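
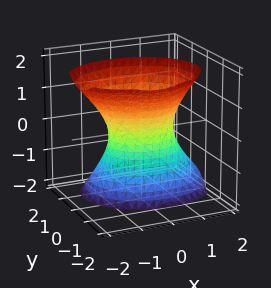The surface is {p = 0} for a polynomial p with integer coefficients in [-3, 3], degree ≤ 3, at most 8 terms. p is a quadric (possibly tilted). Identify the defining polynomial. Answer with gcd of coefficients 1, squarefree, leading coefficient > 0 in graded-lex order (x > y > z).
2*x^2 + x*z + 3*y^2 + 2*y*z - z^2 - 2

1. Degree: no degree-1 surface has this shape, so deg p = 2.
2. Against the integer gridlines: it misses every integer gridline on the z-axis; among the integer gridlines, it crosses the x-axis at x ∈ {-1, 1}.
3. Fitting integer coefficients to these (and the overall shape) gives p.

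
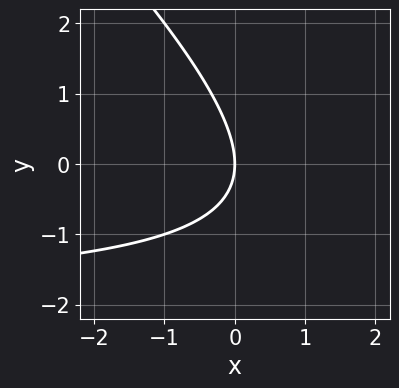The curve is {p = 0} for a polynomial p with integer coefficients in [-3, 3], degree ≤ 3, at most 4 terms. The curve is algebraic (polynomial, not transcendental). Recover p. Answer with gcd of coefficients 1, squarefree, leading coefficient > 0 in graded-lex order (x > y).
x*y + y^2 + 2*x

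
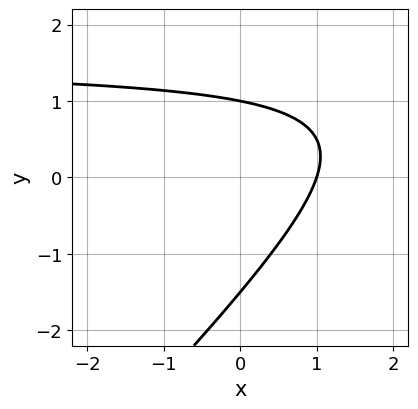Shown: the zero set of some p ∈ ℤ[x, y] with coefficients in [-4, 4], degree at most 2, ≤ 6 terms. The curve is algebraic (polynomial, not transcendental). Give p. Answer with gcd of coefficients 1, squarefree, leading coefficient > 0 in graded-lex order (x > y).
2*x*y - 2*y^2 - 3*x - y + 3

deg p = 2. No degree-1 curve has this shape.
From the visible intercepts: one x-axis crossing is at x = 1; it meets the y-axis at y = 1 (among the integer gridlines).
Putting this together gives p.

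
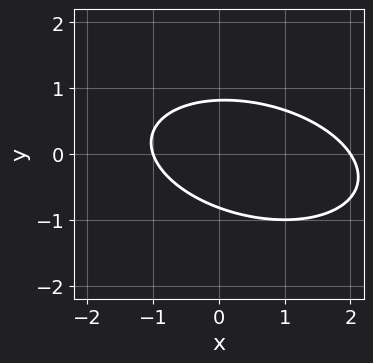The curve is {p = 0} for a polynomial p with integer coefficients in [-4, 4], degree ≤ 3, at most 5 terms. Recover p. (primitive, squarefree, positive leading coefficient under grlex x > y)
deg p = 2.
From the axis intercepts and sections: the x-axis gridline crossings are at x ∈ {-1, 2}.
These observations pin down the coefficients.

x^2 + x*y + 3*y^2 - x - 2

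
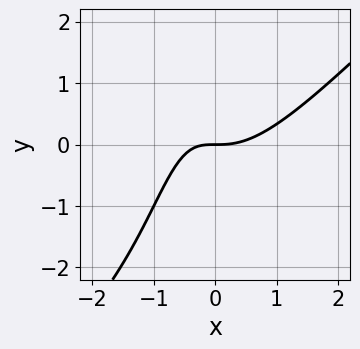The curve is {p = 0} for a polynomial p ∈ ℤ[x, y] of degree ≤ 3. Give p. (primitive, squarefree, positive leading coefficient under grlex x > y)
The degree is 3 — no degree-2 curve has this shape.
Observable constraints: it crosses the x-axis at the gridline x = 0; one y-axis crossing is at y = 0.
Matching integer coefficients to the picture gives p.

x^3 - x^2*y - x*y - y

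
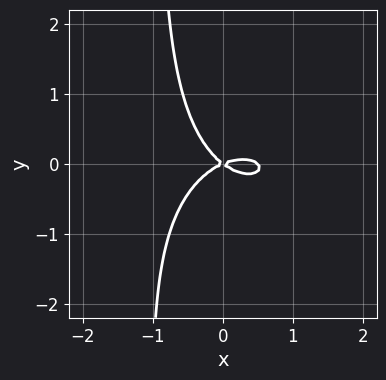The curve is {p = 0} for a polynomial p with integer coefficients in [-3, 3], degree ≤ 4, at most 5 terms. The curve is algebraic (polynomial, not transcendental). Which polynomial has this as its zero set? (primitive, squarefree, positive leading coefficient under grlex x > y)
2*x^3 + 3*x*y^2 - x^2 + x*y + 3*y^2

(a) The degree is 3 — a generic line meets the curve in up to 3 points.
(b) Observable constraints: it crosses the y-axis at the gridline y = 0; it crosses the x-axis at the gridline x = 0.
(c) Assembling these constraints gives the stated polynomial.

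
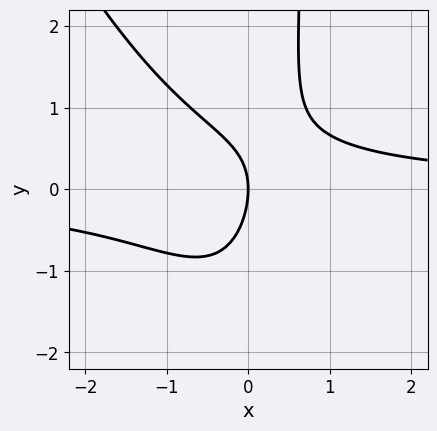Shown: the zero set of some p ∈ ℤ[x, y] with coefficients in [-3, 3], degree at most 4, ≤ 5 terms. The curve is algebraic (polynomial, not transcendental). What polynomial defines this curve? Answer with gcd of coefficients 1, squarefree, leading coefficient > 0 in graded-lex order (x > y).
Degree: a generic line meets the curve in up to 3 points, so deg p = 3.
From the visible intercepts: it crosses the x-axis at the gridline x = 0; it crosses the y-axis at the gridline y = 0.
Assembling these constraints gives the stated polynomial.

2*x^2*y + x*y^2 + x*y - y^2 - 2*x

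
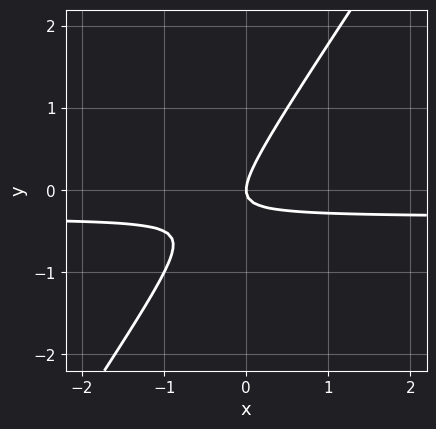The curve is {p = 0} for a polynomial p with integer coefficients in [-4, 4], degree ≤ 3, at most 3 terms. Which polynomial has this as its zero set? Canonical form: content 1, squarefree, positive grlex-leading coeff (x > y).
1. The degree is 2 — a generic line meets the curve in up to 2 points.
2. From the axis intercepts and sections: it meets the x-axis at x = 0 (among the integer gridlines); it meets the y-axis at y = 0 (among the integer gridlines).
3. The integer polynomial consistent with all of this is the stated p.

3*x*y - 2*y^2 + x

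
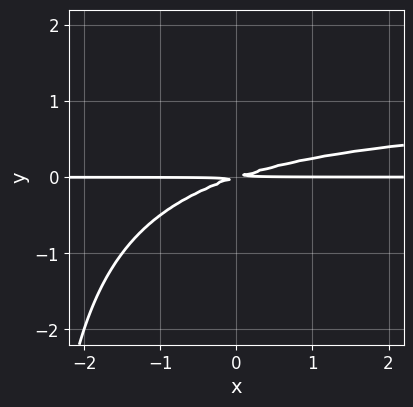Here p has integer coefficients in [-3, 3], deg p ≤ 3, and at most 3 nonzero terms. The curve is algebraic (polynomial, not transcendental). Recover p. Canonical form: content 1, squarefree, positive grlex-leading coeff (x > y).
x*y^2 - x*y + 3*y^2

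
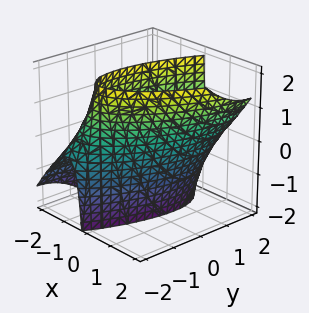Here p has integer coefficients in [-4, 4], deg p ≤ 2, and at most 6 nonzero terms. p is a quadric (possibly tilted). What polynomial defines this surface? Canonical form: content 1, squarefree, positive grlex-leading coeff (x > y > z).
deg p = 2.
From the axis intercepts and sections: among the integer gridlines, it crosses the x-axis at x ∈ {-1, 1}; it misses every integer gridline on the z-axis.
The integer polynomial consistent with all of this is the stated p.

3*x^2 - 2*x*y - 2*x*z + y^2 - 3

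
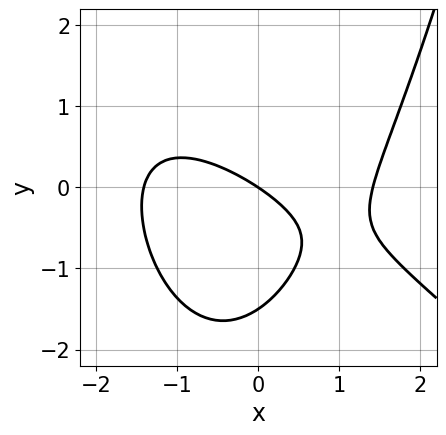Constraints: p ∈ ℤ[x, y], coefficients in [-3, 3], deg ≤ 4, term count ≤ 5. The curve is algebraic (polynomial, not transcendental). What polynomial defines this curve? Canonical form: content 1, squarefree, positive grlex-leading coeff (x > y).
First, the degree is 3 — no degree-2 curve has this shape.
Next, against the integer gridlines: one x-axis crossing is at x = 0; it meets the y-axis at y = 0 (among the integer gridlines).
Finally, together with the visible shape, these determine p as stated.

x^3 + x^2*y - 2*y^2 - 2*x - 3*y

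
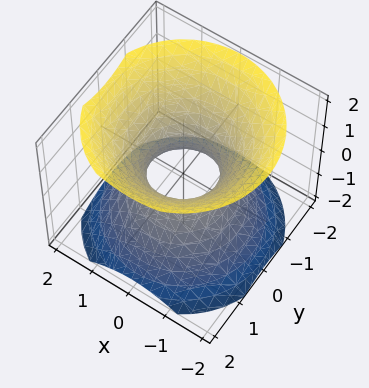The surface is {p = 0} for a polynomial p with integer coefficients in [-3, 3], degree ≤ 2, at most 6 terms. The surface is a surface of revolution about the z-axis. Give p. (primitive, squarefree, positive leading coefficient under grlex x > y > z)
First, degree: no degree-1 surface has this shape, so deg p = 2.
Then, symmetries: every cross-section ⟂ z is a circle, so x, y appear only via x² + y².
Next, checking where it meets the axes: a circular section at z = 0 has radius between 0 and 1; no z-intercept at any integer in the box.
Finally, putting this together gives p.

3*x^2 + 3*y^2 - 3*z^2 - 2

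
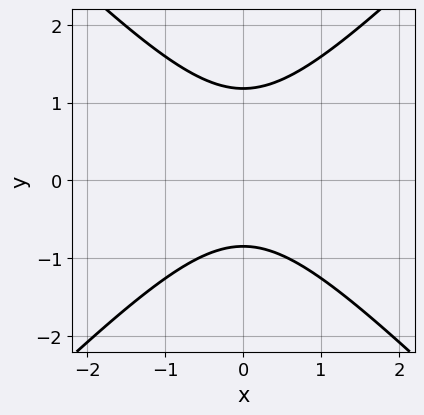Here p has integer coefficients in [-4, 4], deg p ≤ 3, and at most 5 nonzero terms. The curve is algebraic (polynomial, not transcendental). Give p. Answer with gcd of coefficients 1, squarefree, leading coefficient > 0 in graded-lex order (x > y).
1. The degree is 2 — a generic line meets the curve in up to 2 points.
2. Symmetries: the x ↦ −x reflection is a symmetry, so x appears only in even powers.
3. Observable constraints: it misses every integer gridline on the x-axis.
4. The integer polynomial consistent with all of this is the stated p.

3*x^2 - 3*y^2 + y + 3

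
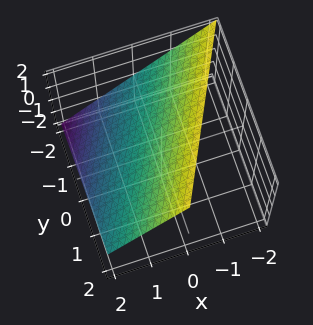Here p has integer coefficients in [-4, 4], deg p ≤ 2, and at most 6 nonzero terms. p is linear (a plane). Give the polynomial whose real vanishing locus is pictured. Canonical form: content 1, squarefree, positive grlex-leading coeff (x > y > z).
2*x - y + 2*z - 2

First, deg p = 1. Every cross-section is a straight line — this is a plane.
Then, against the integer gridlines: it meets the y-axis at y = -2 (among the integer gridlines); it meets the z-axis at z = 1 (among the integer gridlines).
Finally, together with the visible shape, these determine p as stated. Check: (1, 0, 0) on the x-axis lies on the surface, and p(1, 0, 0) = 0. ✓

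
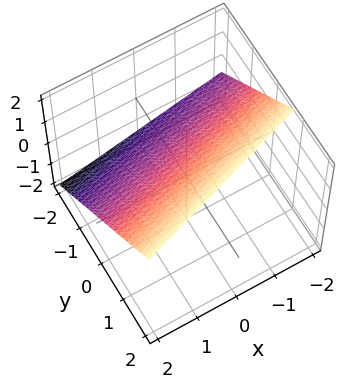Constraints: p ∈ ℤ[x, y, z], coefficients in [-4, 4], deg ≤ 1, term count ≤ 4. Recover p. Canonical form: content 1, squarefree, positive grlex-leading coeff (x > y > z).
1. deg p = 1. Every cross-section is a straight line — this is a plane.
2. From the axis intercepts and sections: it crosses the x-axis at the gridline x = 2.
3. The integer polynomial consistent with all of this is the stated p.

x - 3*y + 3*z - 2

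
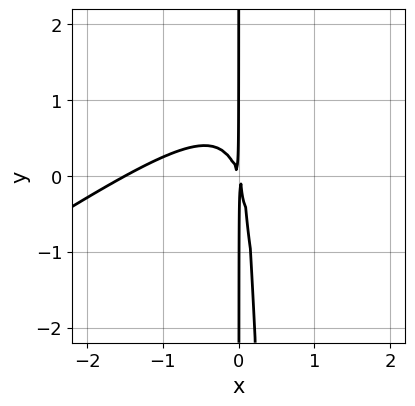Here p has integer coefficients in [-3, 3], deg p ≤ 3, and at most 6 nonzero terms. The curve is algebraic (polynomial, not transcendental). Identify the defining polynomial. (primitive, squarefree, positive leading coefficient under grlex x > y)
(a) The degree is 3 — the shape is more complex than any degree-2 curve.
(b) From the visible intercepts: the visible y-axis segment lies entirely on the curve.
(c) Fitting integer coefficients to these (and the overall shape) gives p.

2*x^3 - 3*x^2*y + 3*x^2 + x*y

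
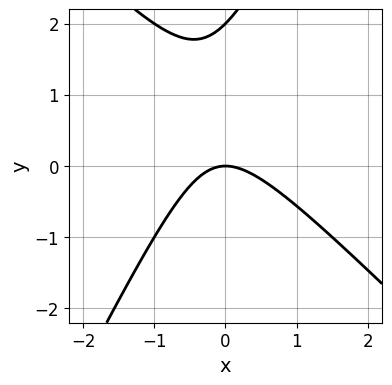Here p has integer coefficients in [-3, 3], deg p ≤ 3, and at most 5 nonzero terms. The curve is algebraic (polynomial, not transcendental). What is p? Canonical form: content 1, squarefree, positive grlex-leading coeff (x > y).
(a) deg p = 2. No degree-1 curve has this shape.
(b) From the visible intercepts: among the integer gridlines, it crosses the y-axis at y ∈ {0, 2}; one x-axis crossing is at x = 0.
(c) Together with the visible shape, these determine p as stated.

2*x^2 + x*y - y^2 + 2*y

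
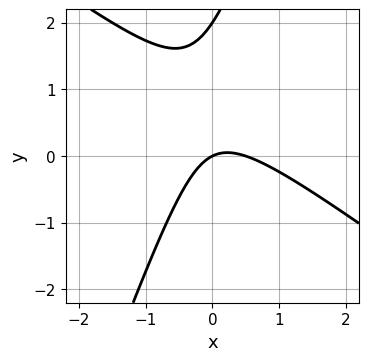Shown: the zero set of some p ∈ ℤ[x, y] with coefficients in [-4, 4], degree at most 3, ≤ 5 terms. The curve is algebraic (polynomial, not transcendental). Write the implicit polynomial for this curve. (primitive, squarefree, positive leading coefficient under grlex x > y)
First, the degree is 2 — a generic line meets the curve in up to 2 points.
Next, from the visible intercepts: one x-axis crossing is at x = 0; among the integer gridlines, it crosses the y-axis at y ∈ {0, 2}.
Finally, assembling these constraints gives the stated polynomial.

2*x^2 + 2*x*y - y^2 - x + 2*y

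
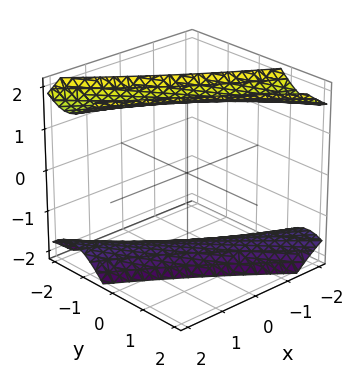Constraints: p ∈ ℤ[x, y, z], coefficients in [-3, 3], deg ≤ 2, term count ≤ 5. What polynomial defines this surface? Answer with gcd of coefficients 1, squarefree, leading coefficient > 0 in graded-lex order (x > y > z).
x^2 + 3*x*y + 2*y^2 - z^2 + 3

1. I count 2 distinct pieces.
2. The degree is 2 — a generic line meets the surface in up to 2 points.
3. Checking where it meets the axes: the surface avoids every integer x-axis point in the box; it misses every integer gridline on the y-axis.
4. Putting this together gives p.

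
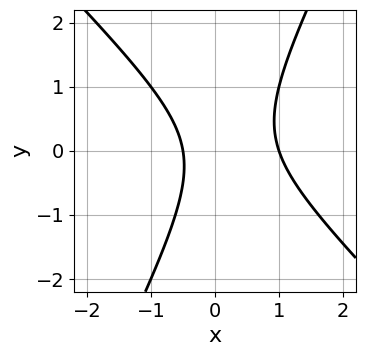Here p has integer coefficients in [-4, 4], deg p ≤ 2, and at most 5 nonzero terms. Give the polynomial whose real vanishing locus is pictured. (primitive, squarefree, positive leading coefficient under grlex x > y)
First, degree: no degree-1 curve has this shape, so deg p = 2.
Then, from the visible intercepts: it misses every integer gridline on the y-axis; one x-axis crossing is at x = 1.
Finally, putting this together gives p.

2*x^2 + x*y - y^2 - x - 1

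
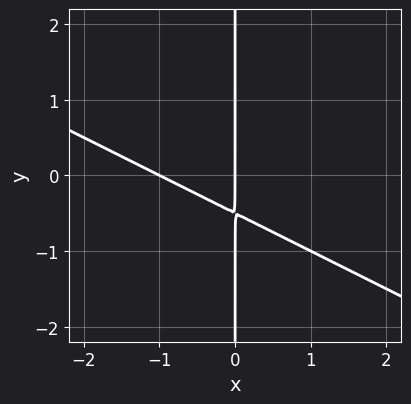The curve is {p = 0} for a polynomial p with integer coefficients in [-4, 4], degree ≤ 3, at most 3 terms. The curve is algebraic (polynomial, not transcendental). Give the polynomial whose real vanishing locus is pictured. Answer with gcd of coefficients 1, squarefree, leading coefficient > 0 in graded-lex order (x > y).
x^2 + 2*x*y + x

First, deg p = 2. No degree-1 curve has this shape.
Then, from the axis intercepts and sections: every point of the y-axis in the box is on the curve; among the integer gridlines, it crosses the x-axis at x ∈ {-1, 0}.
Finally, solving for integer coefficients yields p as stated.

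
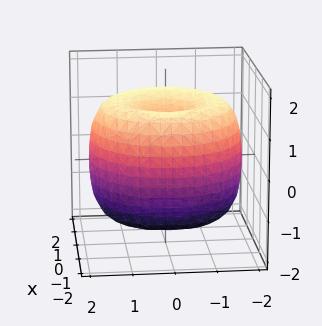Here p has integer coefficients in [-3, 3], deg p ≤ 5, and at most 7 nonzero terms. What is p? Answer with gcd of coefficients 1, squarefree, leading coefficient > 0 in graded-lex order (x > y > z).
x^4 + 2*x^2*y^2 + y^4 - 3*x^2 - 3*y^2 + 2*z^2 - 2

deg p = 4. The shape is more complex than any degree-3 surface.
Symmetry: every cross-section ⟂ z is a circle, so x, y appear only via x² + y².
Checking where it meets the axes: a circular section at z = 1 has radius between 1 and 2; the z-axis gridline crossings are at z ∈ {-1, 1}.
Fitting integer coefficients to these (and the overall shape) gives p.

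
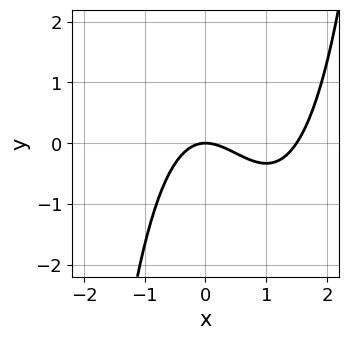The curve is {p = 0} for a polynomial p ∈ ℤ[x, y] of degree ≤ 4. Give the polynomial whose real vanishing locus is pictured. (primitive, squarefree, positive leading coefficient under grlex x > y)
2*x^3 - 3*x^2 - 3*y

(a) The degree is 3 — the shape is more complex than any degree-2 curve.
(b) From the axis intercepts and sections: it crosses the y-axis at the gridline y = 0; one x-axis crossing is at x = 0.
(c) Assembling these constraints gives the stated polynomial.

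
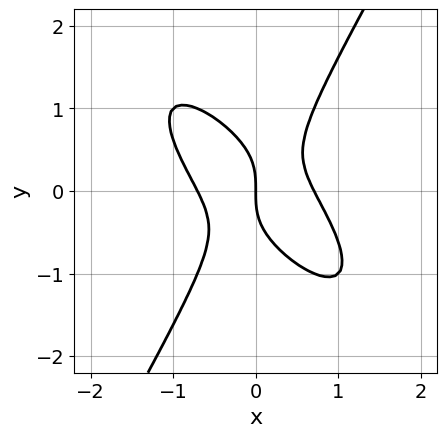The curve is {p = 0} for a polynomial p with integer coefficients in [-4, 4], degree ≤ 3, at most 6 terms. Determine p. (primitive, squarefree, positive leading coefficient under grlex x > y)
First, deg p = 3.
Next, against the integer gridlines: it crosses the y-axis at the gridline y = 0; one x-axis crossing is at x = 0.
Finally, these observations pin down the coefficients.

2*x^3 + 2*x^2*y - y^3 - x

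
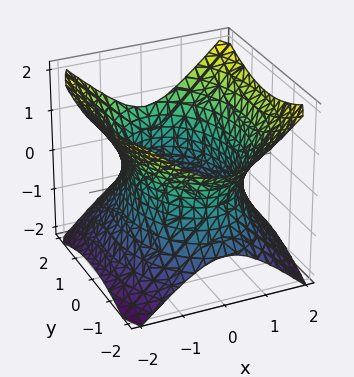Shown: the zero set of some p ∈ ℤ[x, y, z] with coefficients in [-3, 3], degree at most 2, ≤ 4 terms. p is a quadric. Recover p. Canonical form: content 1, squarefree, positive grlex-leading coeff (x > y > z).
First, degree: an hourglass — one-sheet hyperboloid; a quadric, so deg p = 2.
Then, symmetries: it's symmetric under x → −x, forcing even powers of x; the z ↦ −z reflection is a symmetry, so z appears only in even powers; mirror symmetry y ↦ −y ⇒ only even powers of y.
Then, observable constraints: it misses every integer gridline on the z-axis.
Finally, fitting integer coefficients to these (and the overall shape) gives p.

2*x^2 + y^2 - 2*z^2 - 3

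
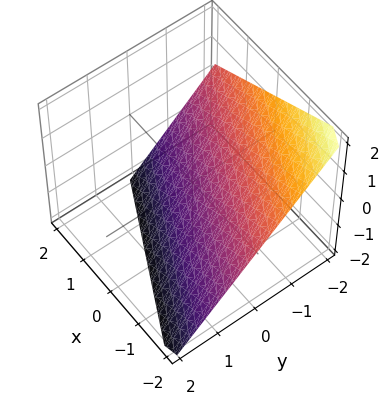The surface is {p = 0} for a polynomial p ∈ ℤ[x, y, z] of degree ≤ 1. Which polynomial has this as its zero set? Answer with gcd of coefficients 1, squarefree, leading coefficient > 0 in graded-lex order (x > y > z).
First, degree: the surface is flat (a plane), so deg p = 1.
Then, from the axis intercepts and sections: it crosses the x-axis at the gridline x = -2; it crosses the y-axis at the gridline y = -1; it crosses the z-axis at the gridline z = -1.
Finally, assembling these constraints gives the stated polynomial.

x + 2*y + 2*z + 2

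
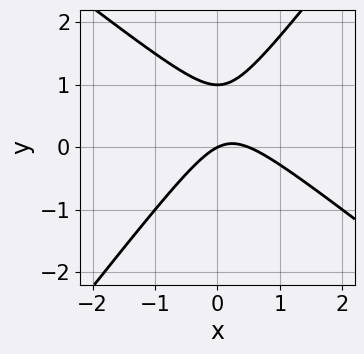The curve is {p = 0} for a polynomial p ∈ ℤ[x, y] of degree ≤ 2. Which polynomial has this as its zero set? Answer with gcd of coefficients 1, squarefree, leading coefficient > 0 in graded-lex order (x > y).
2*x^2 + x*y - 2*y^2 - x + 2*y

The degree is 2 — a generic line meets the curve in up to 2 points.
Reading off the gridlines: it meets the x-axis at x = 0 (among the integer gridlines); among the integer gridlines, it crosses the y-axis at y ∈ {0, 1}.
Fitting integer coefficients to these (and the overall shape) gives p.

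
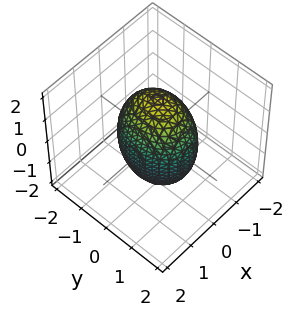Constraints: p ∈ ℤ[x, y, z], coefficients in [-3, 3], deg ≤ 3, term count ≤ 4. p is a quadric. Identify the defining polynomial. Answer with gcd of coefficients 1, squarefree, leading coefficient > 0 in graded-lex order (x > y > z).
deg p = 2.
Symmetries: mirror symmetry x ↦ −x ⇒ only even powers of x; mirror symmetry y ↦ −y ⇒ only even powers of y; it's symmetric under z → −z, forcing even powers of z.
From the axis intercepts and sections: the x-axis gridline crossings are at x ∈ {-1, 1}.
Matching integer coefficients to the picture gives p.

3*x^2 + 2*y^2 + z^2 - 3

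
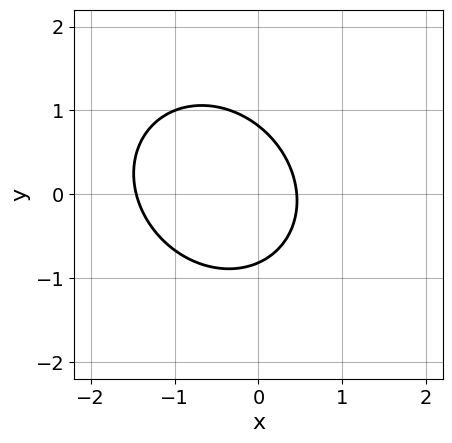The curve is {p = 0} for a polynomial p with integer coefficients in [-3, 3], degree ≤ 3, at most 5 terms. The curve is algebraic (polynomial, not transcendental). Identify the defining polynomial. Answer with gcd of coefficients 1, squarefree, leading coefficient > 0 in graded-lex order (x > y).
3*x^2 + x*y + 3*y^2 + 3*x - 2

1. Degree: the shape is more complex than any degree-1 curve, so deg p = 2.
2. The integer polynomial consistent with all of this is the stated p.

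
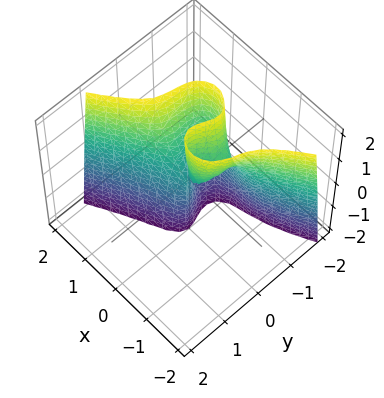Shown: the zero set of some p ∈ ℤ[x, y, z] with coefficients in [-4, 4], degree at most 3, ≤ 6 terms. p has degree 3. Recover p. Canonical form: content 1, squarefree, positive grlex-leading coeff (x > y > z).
2*x^3 - 2*x^2*y - 3*y^3 - x*z - 3*y^2

deg p = 3.
From the visible intercepts: it crosses the x-axis at the gridline x = 0; every point of the z-axis in the box is on the surface; among the integer gridlines, it crosses the y-axis at y ∈ {-1, 0}.
Matching integer coefficients to the picture gives p.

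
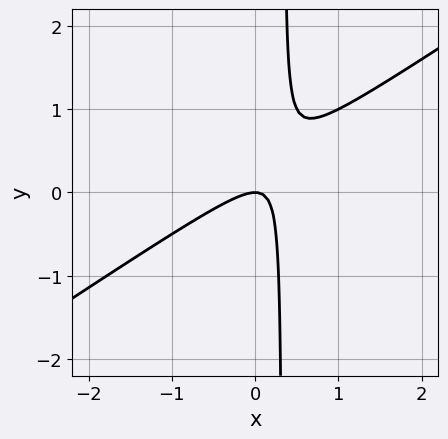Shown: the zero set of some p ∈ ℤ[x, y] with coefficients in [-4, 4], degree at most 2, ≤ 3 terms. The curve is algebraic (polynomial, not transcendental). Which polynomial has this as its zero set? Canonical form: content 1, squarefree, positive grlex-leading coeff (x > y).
2*x^2 - 3*x*y + y

First, the degree is 2 — the shape is more complex than any degree-1 curve.
Next, from the axis intercepts and sections: it meets the x-axis at x = 0 (among the integer gridlines); it crosses the y-axis at the gridline y = 0.
Finally, assembling these constraints gives the stated polynomial.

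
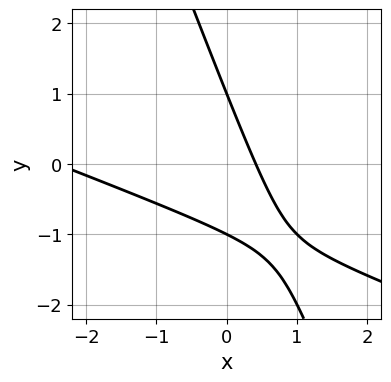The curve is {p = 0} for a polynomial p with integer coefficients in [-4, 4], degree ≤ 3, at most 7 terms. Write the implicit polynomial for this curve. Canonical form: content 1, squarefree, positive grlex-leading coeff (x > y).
x^2 + 3*x*y + y^2 + 2*x - 1

The degree is 2 — the shape is more complex than any degree-1 curve.
Against the integer gridlines: the y-axis gridline crossings are at y ∈ {-1, 1}.
Putting this together gives p.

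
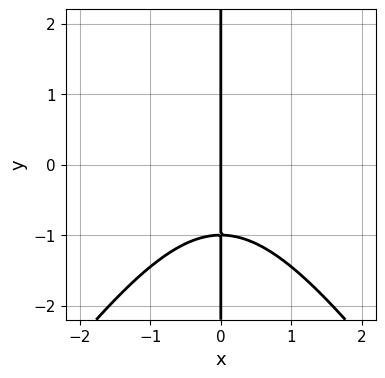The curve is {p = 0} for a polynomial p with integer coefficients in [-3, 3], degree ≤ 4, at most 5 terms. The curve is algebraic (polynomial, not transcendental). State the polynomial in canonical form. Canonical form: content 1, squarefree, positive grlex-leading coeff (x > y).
2*x^3 - x*y^2 + 2*x*y + 3*x

deg p = 3.
Reading off the gridlines: every point of the y-axis in the box is on the curve; it crosses the x-axis at the gridline x = 0.
Assembling these constraints gives the stated polynomial.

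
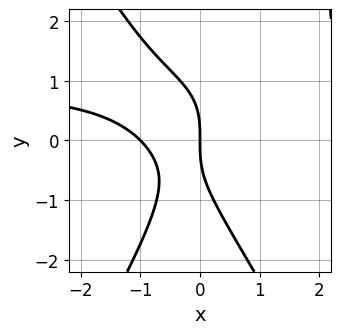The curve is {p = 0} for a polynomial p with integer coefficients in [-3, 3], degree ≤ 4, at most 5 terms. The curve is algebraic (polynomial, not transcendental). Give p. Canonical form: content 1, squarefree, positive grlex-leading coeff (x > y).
3*x^2*y - y^3 - 3*x^2 - 3*x

First, degree: the shape is more complex than any degree-2 curve, so deg p = 3.
Then, observable constraints: one y-axis crossing is at y = 0; among the integer gridlines, it crosses the x-axis at x ∈ {-1, 0}.
Finally, these observations pin down the coefficients.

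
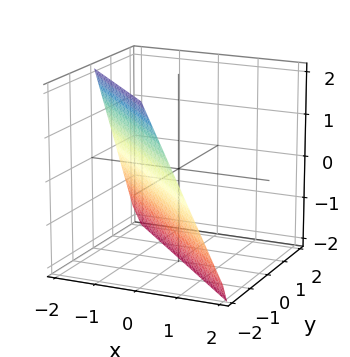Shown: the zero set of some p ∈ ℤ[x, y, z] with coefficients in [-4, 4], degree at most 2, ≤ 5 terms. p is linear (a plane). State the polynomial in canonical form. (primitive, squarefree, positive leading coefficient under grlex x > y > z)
2*x + 2*y + z + 2

(a) The degree is 1 — every cross-section is a straight line — this is a plane.
(b) From the axis intercepts and sections: one x-axis crossing is at x = -1; it crosses the z-axis at the gridline z = -2.
(c) Solving for integer coefficients yields p as stated. Check: (0, -1, 0) on the y-axis lies on the surface, and p(0, -1, 0) = 0. ✓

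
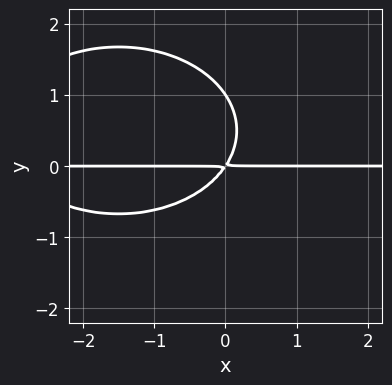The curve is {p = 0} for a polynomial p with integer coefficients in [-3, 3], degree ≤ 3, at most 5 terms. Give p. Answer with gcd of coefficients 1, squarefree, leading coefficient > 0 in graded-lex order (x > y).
1. The degree is 3 — a generic line meets the curve in up to 3 points.
2. Checking where it meets the axes: it crosses the y-axis at the gridline y = 1; every point of the x-axis in the box is on the curve.
3. Assembling these constraints gives the stated polynomial.

x^2*y + 2*y^3 + 3*x*y - 2*y^2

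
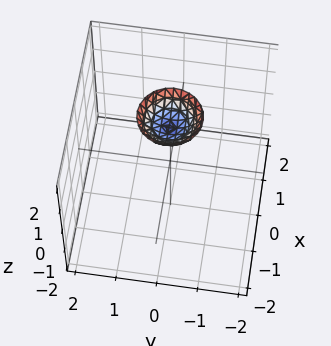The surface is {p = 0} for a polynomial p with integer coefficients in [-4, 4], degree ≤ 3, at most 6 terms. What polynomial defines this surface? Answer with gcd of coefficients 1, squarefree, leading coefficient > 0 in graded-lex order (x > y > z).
First, the degree is 2 — the shape is more complex than any degree-1 surface.
Next, symmetries: rotational symmetry about the z-axis ⇒ p depends on x, y only through x² + y².
Next, checking where it meets the axes: it misses every integer gridline on the y-axis; it misses every integer gridline on the x-axis.
Finally, fitting integer coefficients to these (and the overall shape) gives p.

2*x^2 + 2*y^2 - 2*z + 3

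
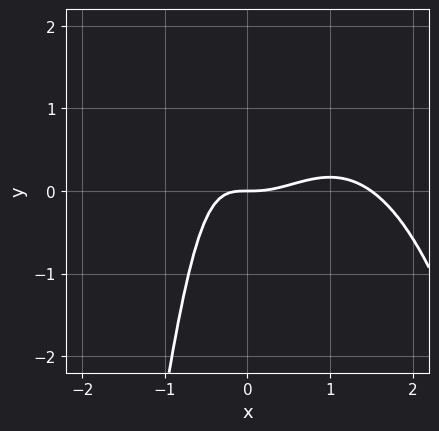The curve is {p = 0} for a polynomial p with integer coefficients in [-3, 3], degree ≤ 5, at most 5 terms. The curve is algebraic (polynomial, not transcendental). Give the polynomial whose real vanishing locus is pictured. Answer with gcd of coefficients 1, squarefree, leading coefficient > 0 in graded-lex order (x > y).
First, deg p = 4. A generic line meets the curve in up to 4 points.
Then, from the axis intercepts and sections: one y-axis crossing is at y = 0; one x-axis crossing is at x = 0.
Finally, putting this together gives p.

2*x^4 - 3*x^3 + 2*x^2*y + 2*x*y + 2*y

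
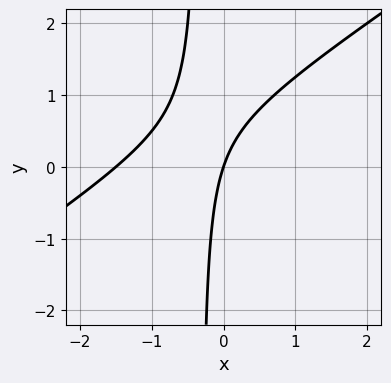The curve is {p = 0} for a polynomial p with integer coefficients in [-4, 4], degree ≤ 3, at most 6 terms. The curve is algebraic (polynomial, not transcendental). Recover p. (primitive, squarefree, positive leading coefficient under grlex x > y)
2*x^2 - 3*x*y + 3*x - y

First, degree: no degree-1 curve has this shape, so deg p = 2.
Next, reading off the gridlines: one x-axis crossing is at x = 0; it crosses the y-axis at the gridline y = 0.
Finally, the integer polynomial consistent with all of this is the stated p.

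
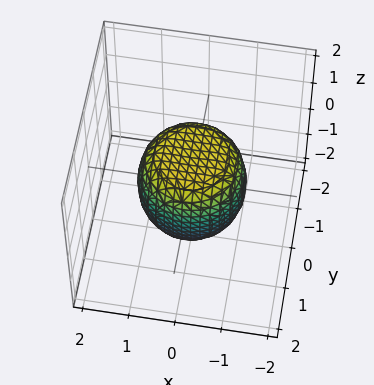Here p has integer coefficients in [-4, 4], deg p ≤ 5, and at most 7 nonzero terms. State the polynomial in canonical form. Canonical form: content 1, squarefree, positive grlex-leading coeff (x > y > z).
First, deg p = 4. A generic line meets the surface in up to 4 points.
Next, symmetry: the surface is invariant under rotation about z: p = q(x² + y², z).
Then, checking where it meets the axes: the z-axis gridline crossings are at z ∈ {-1, 1}; a circular section at z = -1 has radius between 0 and 1.
Finally, assembling these constraints gives the stated polynomial.

2*x^4 + 4*x^2*y^2 + 2*y^4 - x^2 - y^2 + 2*z^2 - 2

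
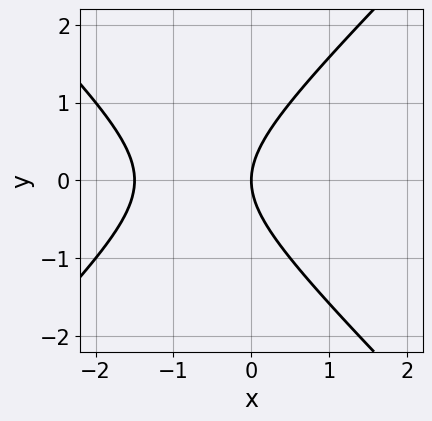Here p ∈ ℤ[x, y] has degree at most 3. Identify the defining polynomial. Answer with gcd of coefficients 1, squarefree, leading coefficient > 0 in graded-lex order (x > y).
2*x^2 - 2*y^2 + 3*x

deg p = 2. The shape is more complex than any degree-1 curve.
Symmetries: the y ↦ −y reflection is a symmetry, so y appears only in even powers.
From the visible intercepts: it crosses the y-axis at the gridline y = 0; it meets the x-axis at x = 0 (among the integer gridlines).
The integer polynomial consistent with all of this is the stated p.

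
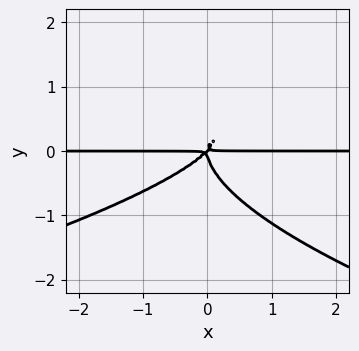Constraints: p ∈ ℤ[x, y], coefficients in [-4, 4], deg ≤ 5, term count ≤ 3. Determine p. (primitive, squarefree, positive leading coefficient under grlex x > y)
The degree is 4 — the shape is more complex than any degree-3 curve.
Observable constraints: every point of the x-axis in the box is on the curve.
Solving for integer coefficients yields p as stated.

3*y^4 + 2*x^2*y - 2*x*y^2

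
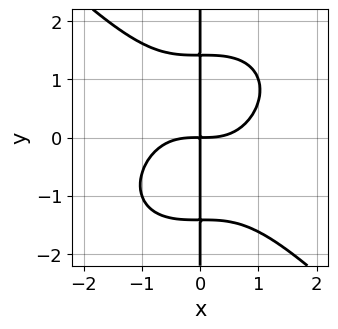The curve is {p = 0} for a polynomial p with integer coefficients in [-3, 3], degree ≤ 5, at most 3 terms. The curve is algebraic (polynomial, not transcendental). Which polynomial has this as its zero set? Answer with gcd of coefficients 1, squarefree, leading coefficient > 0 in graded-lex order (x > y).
1. The degree is 4 — the shape is more complex than any degree-3 curve.
2. Against the integer gridlines: every point of the y-axis in the box is on the curve.
3. The integer polynomial consistent with all of this is the stated p.

x^4 + x*y^3 - 2*x*y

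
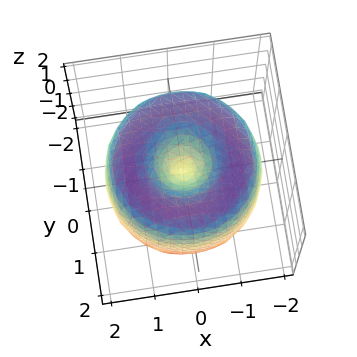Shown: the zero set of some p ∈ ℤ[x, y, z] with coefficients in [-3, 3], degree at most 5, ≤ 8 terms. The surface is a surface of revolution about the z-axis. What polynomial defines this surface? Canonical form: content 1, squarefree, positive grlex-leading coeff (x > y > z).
x^4 + 2*x^2*y^2 + y^4 - 3*x^2 - 3*y^2 + z^2

1. Degree: a generic line meets the surface in up to 4 points, so deg p = 4.
2. By symmetry, the surface is invariant under rotation about z: p = q(x² + y², z).
3. Checking where it meets the axes: it meets the y-axis at y = 0 (among the integer gridlines); it crosses the x-axis at the gridline x = 0.
4. Assembling these constraints gives the stated polynomial.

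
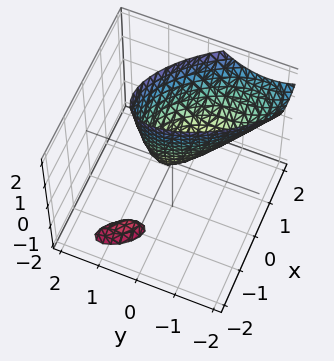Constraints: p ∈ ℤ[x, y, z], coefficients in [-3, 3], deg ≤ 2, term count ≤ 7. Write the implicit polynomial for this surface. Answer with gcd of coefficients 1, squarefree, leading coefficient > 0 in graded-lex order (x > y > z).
3*x^2 + 3*x*y - 2*x*z + 2*y^2 - z

There are 2 components. They look like related sheets of one shape, so recover p as a whole.
deg p = 2. No degree-1 surface has this shape.
Checking where it meets the axes: one y-axis crossing is at y = 0; one z-axis crossing is at z = 0.
Together with the visible shape, these determine p as stated.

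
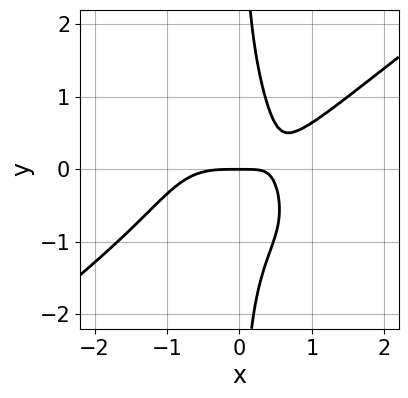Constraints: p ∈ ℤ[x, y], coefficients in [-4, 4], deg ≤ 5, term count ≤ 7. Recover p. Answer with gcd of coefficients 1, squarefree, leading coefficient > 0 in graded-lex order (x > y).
2*x^4 - 2*x^2*y^2 - 2*x*y^3 - 3*x*y + 2*y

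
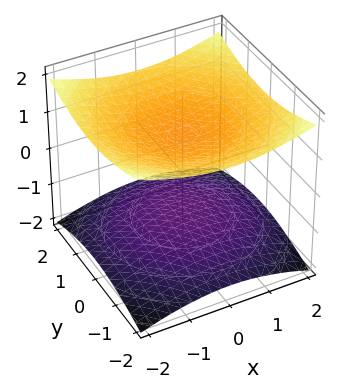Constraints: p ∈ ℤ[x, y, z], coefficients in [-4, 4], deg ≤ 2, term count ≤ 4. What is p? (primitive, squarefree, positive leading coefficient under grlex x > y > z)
First, I count 2 distinct pieces.
Then, the degree is 2 — two sheets facing apart; a quadric.
Then, symmetries: the z-axis is an axis of rotation, so x and y enter only as x² + y²; the z ↦ −z reflection is a symmetry, so z appears only in even powers.
Then, observable constraints: the z-axis gridline crossings are at z ∈ {-1, 1}; it misses every integer gridline on the x-axis.
Finally, putting this together gives p.

x^2 + y^2 - 3*z^2 + 3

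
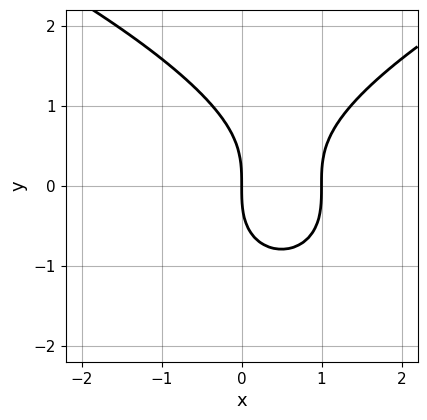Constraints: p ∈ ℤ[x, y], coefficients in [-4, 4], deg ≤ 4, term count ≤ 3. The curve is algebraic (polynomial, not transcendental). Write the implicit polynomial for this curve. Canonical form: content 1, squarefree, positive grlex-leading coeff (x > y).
First, the degree is 3 — no degree-2 curve has this shape.
Then, from the axis intercepts and sections: the x-axis gridline crossings are at x ∈ {0, 1}; one y-axis crossing is at y = 0.
Finally, assembling these constraints gives the stated polynomial.

y^3 - 2*x^2 + 2*x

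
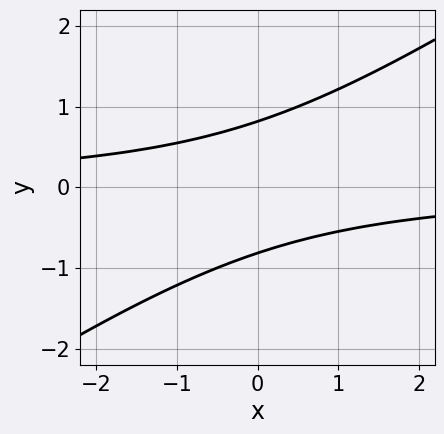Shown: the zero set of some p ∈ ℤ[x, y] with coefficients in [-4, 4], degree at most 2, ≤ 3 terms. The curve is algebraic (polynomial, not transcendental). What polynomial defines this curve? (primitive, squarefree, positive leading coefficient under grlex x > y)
2*x*y - 3*y^2 + 2

(a) Degree: the shape is more complex than any degree-1 curve, so deg p = 2.
(b) From the visible intercepts: it misses every integer gridline on the x-axis.
(c) Assembling these constraints gives the stated polynomial.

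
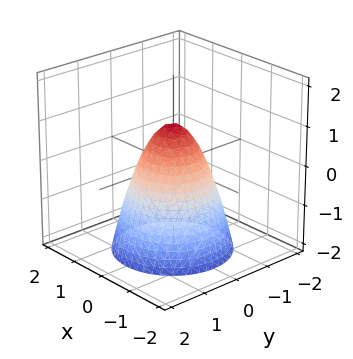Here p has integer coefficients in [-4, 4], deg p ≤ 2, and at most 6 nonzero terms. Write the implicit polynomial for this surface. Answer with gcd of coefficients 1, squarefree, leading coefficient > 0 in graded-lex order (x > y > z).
First, degree: no degree-1 surface has this shape, so deg p = 2.
Then, symmetry: the z-axis is an axis of rotation, so x and y enter only as x² + y².
Next, from the axis intercepts and sections: it crosses the z-axis at the gridline z = 1; a circular section at z = 0 has radius between 0 and 1.
Finally, fitting integer coefficients to these (and the overall shape) gives p.

3*x^2 + 3*y^2 + 2*z - 2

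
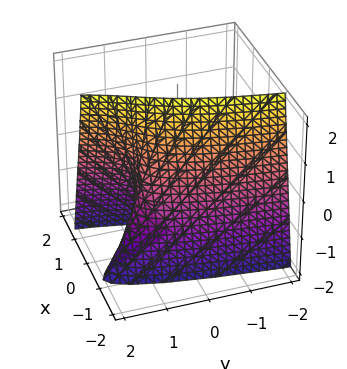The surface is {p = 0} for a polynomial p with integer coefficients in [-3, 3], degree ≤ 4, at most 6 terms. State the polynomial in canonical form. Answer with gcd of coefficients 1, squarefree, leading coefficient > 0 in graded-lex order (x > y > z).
3*x^3 + 2*x*z - 2*y + 2

First, deg p = 3.
Then, against the integer gridlines: no z-intercept at any integer in the box; it crosses the y-axis at the gridline y = 1.
Finally, matching integer coefficients to the picture gives p.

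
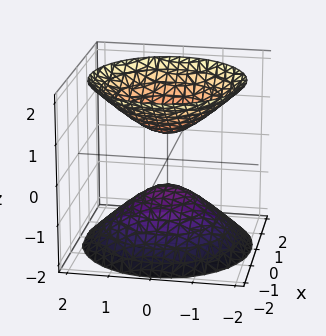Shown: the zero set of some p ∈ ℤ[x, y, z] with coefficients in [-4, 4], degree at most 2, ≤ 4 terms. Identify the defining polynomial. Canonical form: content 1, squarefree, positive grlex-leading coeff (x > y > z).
1. The picture has 2 separate pieces. They look like related sheets of one shape, so recover p as a whole.
2. Degree: the shape is more complex than any degree-1 surface, so deg p = 2.
3. Symmetries: rotational symmetry about the z-axis ⇒ p depends on x, y only through x² + y².
4. Checking where it meets the axes: the surface avoids every integer x-axis point in the box; no y-intercept at any integer in the box; a circular section at z = -2 has radius between 1 and 2.
5. Matching integer coefficients to the picture gives p.

2*x^2 + 2*y^2 - 2*z^2 + 1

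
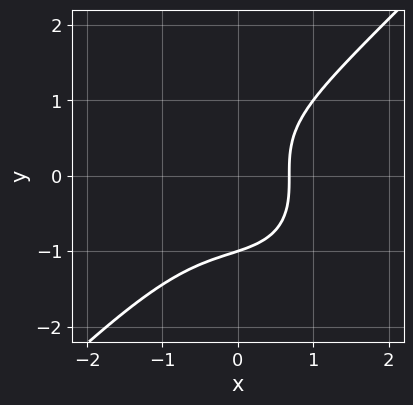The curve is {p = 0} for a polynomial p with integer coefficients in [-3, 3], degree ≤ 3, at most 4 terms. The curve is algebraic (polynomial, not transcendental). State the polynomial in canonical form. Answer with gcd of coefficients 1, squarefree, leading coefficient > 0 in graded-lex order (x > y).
x^3 - y^3 + x - 1

Degree: the shape is more complex than any degree-2 curve, so deg p = 3.
Checking where it meets the axes: it crosses the y-axis at the gridline y = -1.
Fitting integer coefficients to these (and the overall shape) gives p.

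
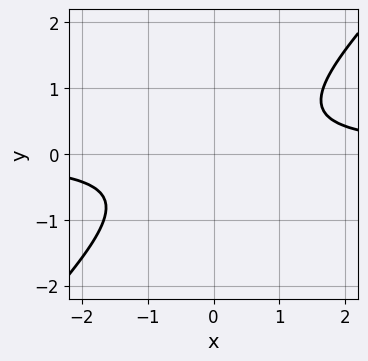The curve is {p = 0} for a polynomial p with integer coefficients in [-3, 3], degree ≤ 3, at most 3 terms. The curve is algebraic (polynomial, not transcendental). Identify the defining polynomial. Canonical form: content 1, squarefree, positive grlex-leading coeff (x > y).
3*x*y - 3*y^2 - 2

deg p = 2. No degree-1 curve has this shape.
Checking where it meets the axes: it misses every integer gridline on the x-axis; it misses every integer gridline on the y-axis.
These observations pin down the coefficients.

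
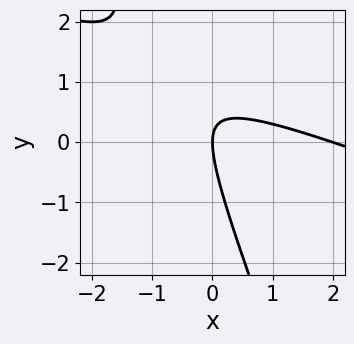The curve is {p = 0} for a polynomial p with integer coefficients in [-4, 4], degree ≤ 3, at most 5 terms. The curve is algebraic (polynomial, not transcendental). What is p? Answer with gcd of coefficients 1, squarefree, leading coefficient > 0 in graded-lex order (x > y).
x^2 + 3*x*y + y^2 - 2*x

(a) The degree is 2 — the shape is more complex than any degree-1 curve.
(b) Reading off the gridlines: among the integer gridlines, it crosses the x-axis at x ∈ {0, 2}; one y-axis crossing is at y = 0.
(c) Assembling these constraints gives the stated polynomial.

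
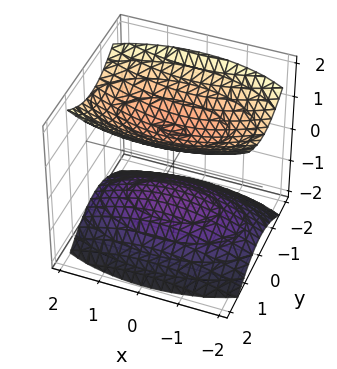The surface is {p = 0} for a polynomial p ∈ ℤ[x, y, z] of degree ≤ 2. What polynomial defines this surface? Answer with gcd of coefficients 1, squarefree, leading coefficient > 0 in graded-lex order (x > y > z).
The picture has 2 separate pieces. They look like related sheets of one shape, so recover p as a whole.
The degree is 2 — two sheets facing apart; a quadric.
Symmetries: it's symmetric under z → −z, forcing even powers of z; mirror symmetry x ↦ −x ⇒ only even powers of x; it's symmetric under y → −y, forcing even powers of y.
From the visible intercepts: no x-intercept at any integer in the box; it misses every integer gridline on the y-axis.
Assembling these constraints gives the stated polynomial. Check: (0, 0, -1) on the z-axis lies on the surface, and p(0, 0, -1) = 0. ✓

x^2 + 3*y^2 - 3*z^2 + 3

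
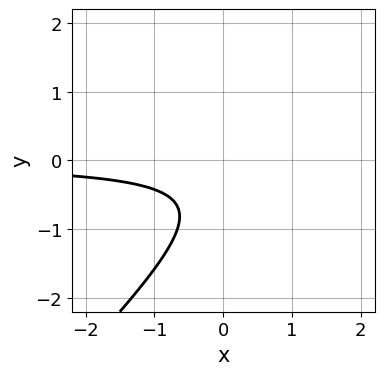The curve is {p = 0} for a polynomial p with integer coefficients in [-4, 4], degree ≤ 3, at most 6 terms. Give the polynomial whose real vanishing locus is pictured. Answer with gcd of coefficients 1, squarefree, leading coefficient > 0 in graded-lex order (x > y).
3*x*y - 3*y^2 - 3*y - 2

1. Degree: the shape is more complex than any degree-1 curve, so deg p = 2.
2. From the axis intercepts and sections: it misses every integer gridline on the y-axis; the curve avoids every integer x-axis point in the box.
3. Together with the visible shape, these determine p as stated.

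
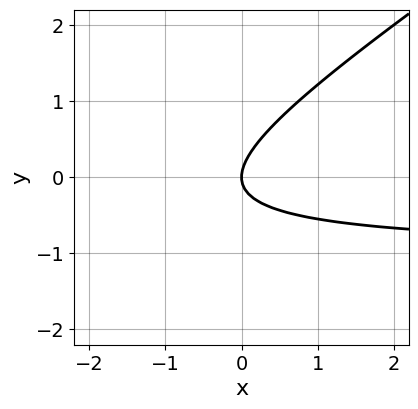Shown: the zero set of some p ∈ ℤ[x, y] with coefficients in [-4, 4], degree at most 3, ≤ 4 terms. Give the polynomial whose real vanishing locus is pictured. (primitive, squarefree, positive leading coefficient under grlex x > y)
2*x*y - 3*y^2 + 2*x

1. deg p = 2. No degree-1 curve has this shape.
2. Against the integer gridlines: it meets the x-axis at x = 0 (among the integer gridlines); it meets the y-axis at y = 0 (among the integer gridlines).
3. Solving for integer coefficients yields p as stated.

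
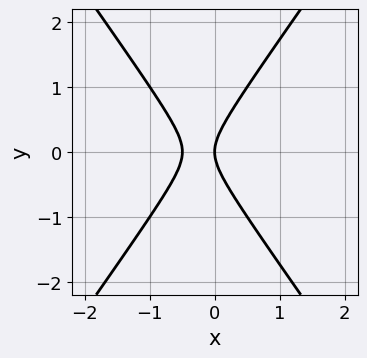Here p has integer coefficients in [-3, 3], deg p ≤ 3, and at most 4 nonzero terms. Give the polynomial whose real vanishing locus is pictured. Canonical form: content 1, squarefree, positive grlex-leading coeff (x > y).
2*x^2 - y^2 + x

The degree is 2 — the shape is more complex than any degree-1 curve.
Symmetries: mirror symmetry y ↦ −y ⇒ only even powers of y.
Reading off the gridlines: it meets the y-axis at y = 0 (among the integer gridlines); it crosses the x-axis at the gridline x = 0.
The integer polynomial consistent with all of this is the stated p.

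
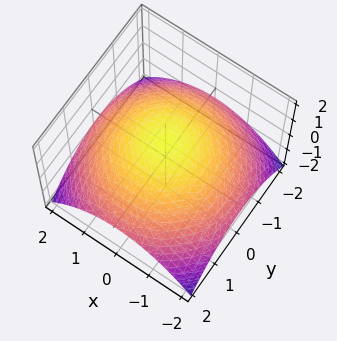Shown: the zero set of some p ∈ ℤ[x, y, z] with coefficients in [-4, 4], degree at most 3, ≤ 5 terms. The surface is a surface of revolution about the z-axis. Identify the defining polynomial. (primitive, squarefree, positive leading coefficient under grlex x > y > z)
1. Degree: a generic line meets the surface in up to 2 points, so deg p = 2.
2. By symmetry, every cross-section ⟂ z is a circle, so x, y appear only via x² + y².
3. From the axis intercepts and sections: a circular section at z = 0 has radius between 1 and 2; it crosses the z-axis at the gridline z = 1.
4. Assembling these constraints gives the stated polynomial.

x^2 + y^2 + 3*z - 3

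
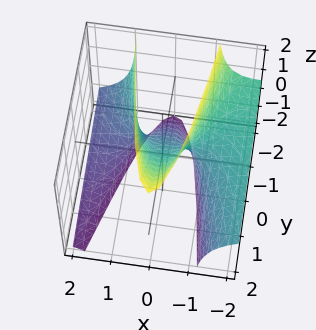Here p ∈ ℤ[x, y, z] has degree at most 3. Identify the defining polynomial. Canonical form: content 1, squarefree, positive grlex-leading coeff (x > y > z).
x^3 + 3*x^2*z + 2*x^2 + 2*y - 2*z

(a) The degree is 3 — the shape is more complex than any degree-2 surface.
(b) Observable constraints: the x-axis gridline crossings are at x ∈ {-2, 0}; one y-axis crossing is at y = 0.
(c) The integer polynomial consistent with all of this is the stated p.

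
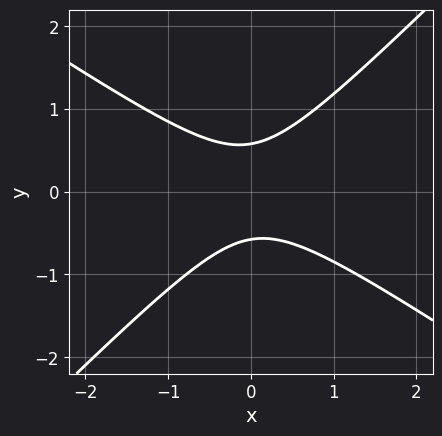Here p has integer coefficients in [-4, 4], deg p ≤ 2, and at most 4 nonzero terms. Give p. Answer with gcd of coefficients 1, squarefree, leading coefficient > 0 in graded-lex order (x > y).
(a) Degree: no degree-1 curve has this shape, so deg p = 2.
(b) Checking where it meets the axes: it misses every integer gridline on the x-axis.
(c) Solving for integer coefficients yields p as stated.

2*x^2 + x*y - 3*y^2 + 1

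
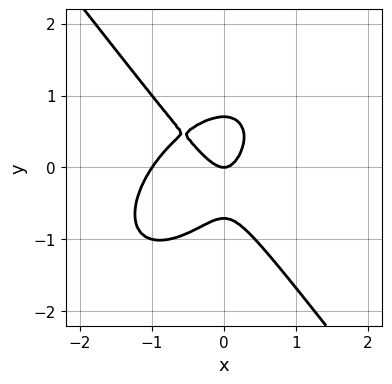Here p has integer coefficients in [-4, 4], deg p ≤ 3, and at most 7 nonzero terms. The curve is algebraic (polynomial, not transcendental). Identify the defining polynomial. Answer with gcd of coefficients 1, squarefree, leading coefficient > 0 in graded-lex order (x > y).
First, deg p = 3. No degree-2 curve has this shape.
Next, observable constraints: the x-axis gridline crossings are at x ∈ {-1, 0}; it crosses the y-axis at the gridline y = 0.
Finally, together with the visible shape, these determine p as stated.

3*x^3 - x^2*y + 2*y^3 + 3*x^2 - y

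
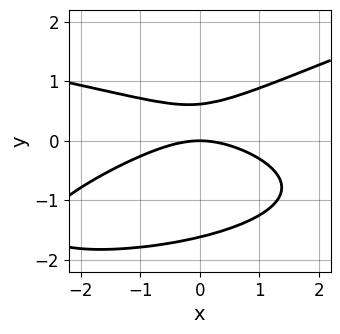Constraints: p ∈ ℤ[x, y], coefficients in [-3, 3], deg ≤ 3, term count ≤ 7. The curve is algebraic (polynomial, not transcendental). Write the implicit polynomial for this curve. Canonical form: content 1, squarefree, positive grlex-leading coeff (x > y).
1. Degree: the shape is more complex than any degree-2 curve, so deg p = 3.
2. From the axis intercepts and sections: one x-axis crossing is at x = 0; it meets the y-axis at y = 0 (among the integer gridlines).
3. Assembling these constraints gives the stated polynomial.

x*y^2 - 3*y^3 + x^2 - 3*y^2 + 3*y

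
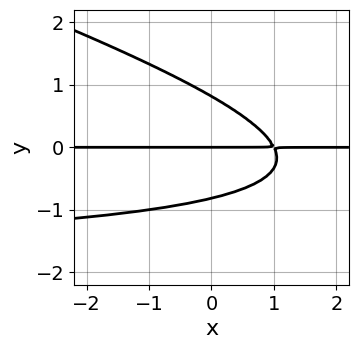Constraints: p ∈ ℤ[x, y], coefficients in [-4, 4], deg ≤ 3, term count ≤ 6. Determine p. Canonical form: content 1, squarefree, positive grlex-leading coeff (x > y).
x*y^2 + 3*y^3 + 2*x*y - 2*y

(a) Degree: no degree-2 curve has this shape, so deg p = 3.
(b) From the visible intercepts: every point of the x-axis in the box is on the curve; it meets the y-axis at y = 0 (among the integer gridlines).
(c) Putting this together gives p.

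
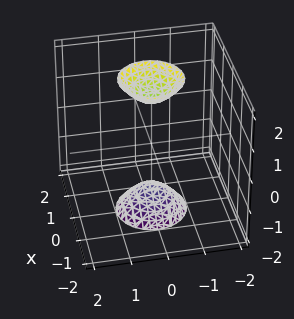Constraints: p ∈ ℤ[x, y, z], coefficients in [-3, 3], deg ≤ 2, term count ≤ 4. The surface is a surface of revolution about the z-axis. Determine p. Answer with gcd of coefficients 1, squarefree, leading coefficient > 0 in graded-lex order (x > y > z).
1. I count 2 distinct pieces. They look like related sheets of one shape, so recover p as a whole.
2. deg p = 2. The shape is more complex than any degree-1 surface.
3. Symmetries: the z-axis is an axis of rotation, so x and y enter only as x² + y².
4. From the axis intercepts and sections: a circular section at z = 2 has radius between 0 and 1; the surface avoids every integer y-axis point in the box; no x-intercept at any integer in the box.
5. Together with the visible shape, these determine p as stated.

3*x^2 + 3*y^2 - z^2 + 2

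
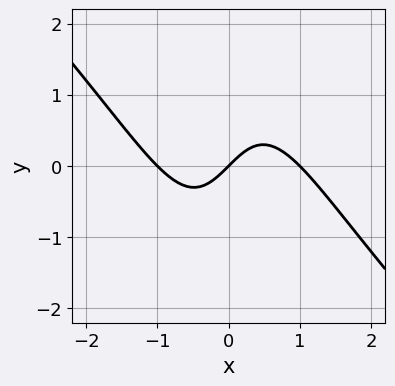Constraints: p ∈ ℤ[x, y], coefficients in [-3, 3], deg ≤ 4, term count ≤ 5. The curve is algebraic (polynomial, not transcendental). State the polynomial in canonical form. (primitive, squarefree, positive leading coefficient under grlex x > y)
1. deg p = 3. No degree-2 curve has this shape.
2. From the axis intercepts and sections: among the integer gridlines, it crosses the x-axis at x ∈ {-1, 0, 1}; it meets the y-axis at y = 0 (among the integer gridlines).
3. Solving for integer coefficients yields p as stated.

x^3 + x^2*y - x + y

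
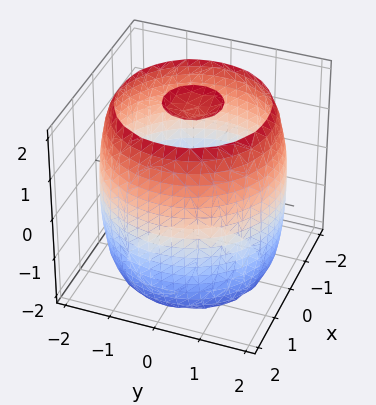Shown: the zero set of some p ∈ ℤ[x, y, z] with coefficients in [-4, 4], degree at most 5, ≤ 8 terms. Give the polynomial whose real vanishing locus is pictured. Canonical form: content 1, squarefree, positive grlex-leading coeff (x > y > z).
First, there are 3 components. Treating them together as one polynomial.
Then, the degree is 4 — the shape is more complex than any degree-3 surface.
Then, symmetries: rotational symmetry about the z-axis ⇒ p depends on x, y only through x² + y².
Next, observable constraints: a circular section at z = -2 has radius between 0 and 1.
Finally, putting this together gives p.

x^4 + 2*x^2*y^2 + y^4 - 3*x^2 - 3*y^2 + z^2 - 3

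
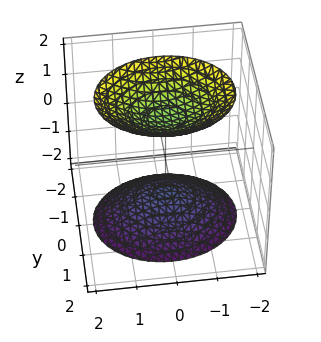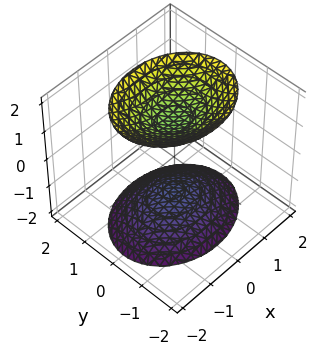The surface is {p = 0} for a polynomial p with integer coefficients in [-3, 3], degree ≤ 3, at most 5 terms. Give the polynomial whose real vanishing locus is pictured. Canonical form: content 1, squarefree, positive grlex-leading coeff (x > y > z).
(a) There are 2 components. Treating them together as one polynomial.
(b) deg p = 2. Two sheets facing apart; a quadric.
(c) Symmetries: mirror symmetry z ↦ −z ⇒ only even powers of z; mirror symmetry y ↦ −y ⇒ only even powers of y; the x ↦ −x reflection is a symmetry, so x appears only in even powers.
(d) From the axis intercepts and sections: the surface avoids every integer x-axis point in the box; the surface avoids every integer y-axis point in the box.
(e) Fitting integer coefficients to these (and the overall shape) gives p.

2*x^2 + 3*y^2 - 2*z^2 + 3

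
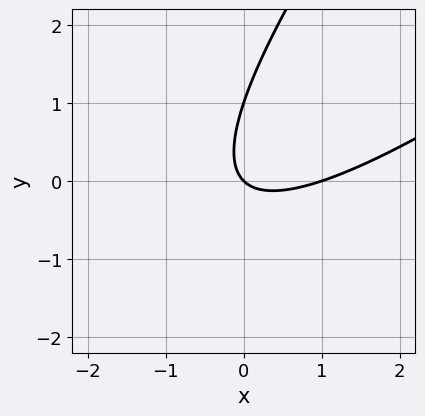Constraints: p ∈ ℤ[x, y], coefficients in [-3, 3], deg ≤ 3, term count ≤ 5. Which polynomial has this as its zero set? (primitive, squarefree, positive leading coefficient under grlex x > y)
x^2 - 2*x*y + y^2 - x - y

1. The degree is 2 — the shape is more complex than any degree-1 curve.
2. From the axis intercepts and sections: among the integer gridlines, it crosses the x-axis at x ∈ {0, 1}; the y-axis gridline crossings are at y ∈ {0, 1}.
3. Assembling these constraints gives the stated polynomial.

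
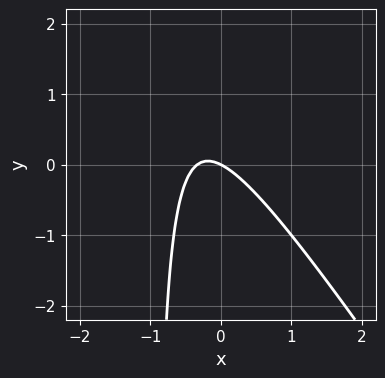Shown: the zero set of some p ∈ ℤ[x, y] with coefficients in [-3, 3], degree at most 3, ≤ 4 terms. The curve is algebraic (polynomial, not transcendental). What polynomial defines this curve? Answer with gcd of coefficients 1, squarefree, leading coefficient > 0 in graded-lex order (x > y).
3*x^2 + 2*x*y + x + 2*y

1. The degree is 2 — no degree-1 curve has this shape.
2. Observable constraints: it crosses the x-axis at the gridline x = 0; it crosses the y-axis at the gridline y = 0.
3. Together with the visible shape, these determine p as stated.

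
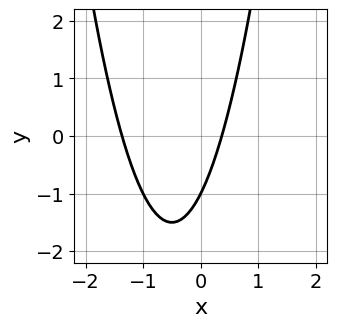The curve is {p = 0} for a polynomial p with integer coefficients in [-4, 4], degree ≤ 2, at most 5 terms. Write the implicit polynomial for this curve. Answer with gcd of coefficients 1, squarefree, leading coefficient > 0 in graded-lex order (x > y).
2*x^2 + 2*x - y - 1

(a) Degree: the shape is more complex than any degree-1 curve, so deg p = 2.
(b) From the axis intercepts and sections: one y-axis crossing is at y = -1.
(c) Solving for integer coefficients yields p as stated.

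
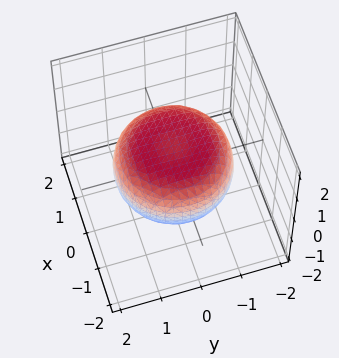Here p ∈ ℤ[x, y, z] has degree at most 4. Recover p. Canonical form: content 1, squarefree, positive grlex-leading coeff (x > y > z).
Degree: no degree-3 surface has this shape, so deg p = 4.
Symmetry: every cross-section ⟂ z is a circle, so x, y appear only via x² + y².
Against the integer gridlines: a circular section at z = 0 has radius between 1 and 2.
These observations pin down the coefficients.

x^4 + 2*x^2*y^2 + y^4 - x^2 - y^2 + 3*z^2 - 2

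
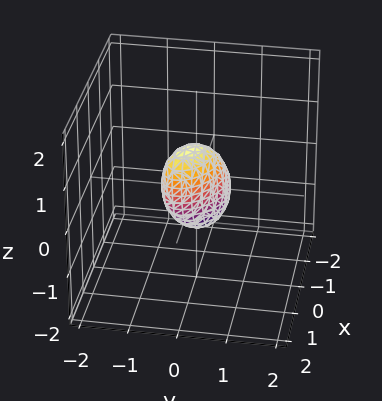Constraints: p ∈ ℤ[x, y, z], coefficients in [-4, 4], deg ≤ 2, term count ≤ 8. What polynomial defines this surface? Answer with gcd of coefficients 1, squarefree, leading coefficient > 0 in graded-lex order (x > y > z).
First, the degree is 2 — the shape is more complex than any degree-1 surface.
Next, observable constraints: among the integer gridlines, it crosses the z-axis at z ∈ {-1, 1}.
Finally, the integer polynomial consistent with all of this is the stated p.

2*x^2 + 2*x*y - x*z + 3*y^2 + z^2 - 1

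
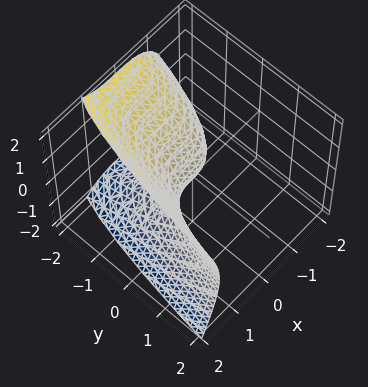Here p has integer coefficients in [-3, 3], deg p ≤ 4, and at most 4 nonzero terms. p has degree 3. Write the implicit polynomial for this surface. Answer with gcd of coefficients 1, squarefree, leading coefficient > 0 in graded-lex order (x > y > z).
2*x^3 - 2*z^2 - 3*y

Degree: a generic line meets the surface in up to 3 points, so deg p = 3.
Checking where it meets the axes: it crosses the y-axis at the gridline y = 0; it crosses the x-axis at the gridline x = 0; it crosses the z-axis at the gridline z = 0.
Putting this together gives p.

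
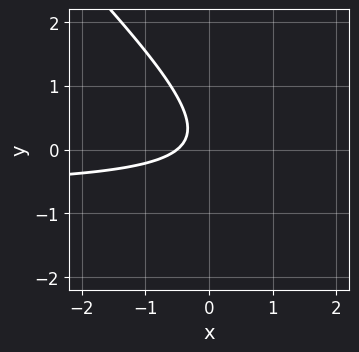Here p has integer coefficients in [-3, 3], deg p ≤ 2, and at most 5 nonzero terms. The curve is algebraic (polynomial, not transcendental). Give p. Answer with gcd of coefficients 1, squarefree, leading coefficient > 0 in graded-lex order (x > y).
First, the degree is 2 — no degree-1 curve has this shape.
Then, from the visible intercepts: the curve avoids every integer y-axis point in the box.
Finally, assembling these constraints gives the stated polynomial.

3*x*y + 3*y^2 + 2*x - y + 1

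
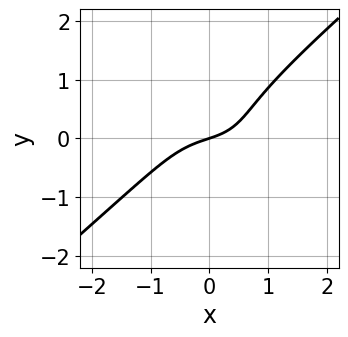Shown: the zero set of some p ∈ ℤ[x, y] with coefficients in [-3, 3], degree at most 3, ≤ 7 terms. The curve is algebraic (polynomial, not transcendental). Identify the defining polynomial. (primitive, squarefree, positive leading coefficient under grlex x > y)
2*x^3 - 3*y^3 + 2*y^2 + x - 3*y

First, deg p = 3.
Next, from the axis intercepts and sections: it crosses the y-axis at the gridline y = 0; one x-axis crossing is at x = 0.
Finally, the integer polynomial consistent with all of this is the stated p.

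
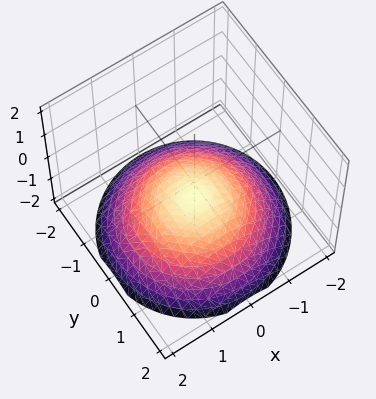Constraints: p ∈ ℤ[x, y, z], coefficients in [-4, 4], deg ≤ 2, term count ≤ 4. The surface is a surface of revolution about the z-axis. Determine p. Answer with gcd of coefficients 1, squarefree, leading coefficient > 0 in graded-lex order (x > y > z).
1. deg p = 2. The shape is more complex than any degree-1 surface.
2. By symmetry, the surface is invariant under rotation about z: p = q(x² + y², z).
3. From the visible intercepts: no x-intercept at any integer in the box; it misses every integer gridline on the y-axis; a circular section at z = -1 has radius exactly 1.
4. These observations pin down the coefficients.

x^2 + y^2 + 3*z + 2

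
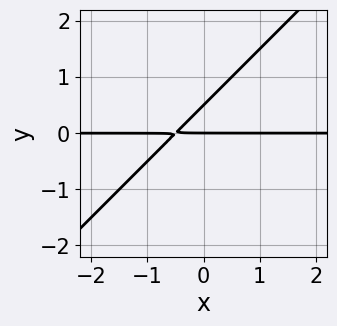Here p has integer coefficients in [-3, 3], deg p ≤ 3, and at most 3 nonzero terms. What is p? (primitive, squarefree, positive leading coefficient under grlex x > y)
(a) The degree is 2 — no degree-1 curve has this shape.
(b) From the axis intercepts and sections: it crosses the y-axis at the gridline y = 0; the visible x-axis segment lies entirely on the curve.
(c) The integer polynomial consistent with all of this is the stated p.

2*x*y - 2*y^2 + y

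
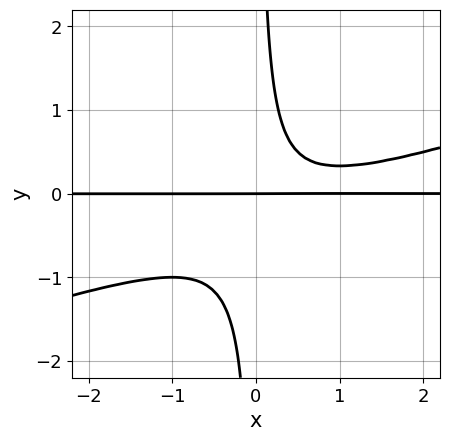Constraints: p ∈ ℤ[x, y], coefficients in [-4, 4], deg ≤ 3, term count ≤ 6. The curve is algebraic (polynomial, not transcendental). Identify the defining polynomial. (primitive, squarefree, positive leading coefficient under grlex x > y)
1. The degree is 3 — no degree-2 curve has this shape.
2. From the visible intercepts: the visible x-axis segment lies entirely on the curve; one y-axis crossing is at y = 0.
3. Assembling these constraints gives the stated polynomial.

x^2*y - 3*x*y^2 - x*y + y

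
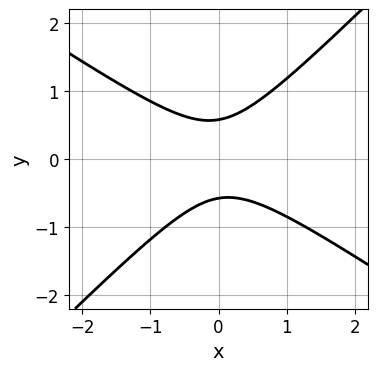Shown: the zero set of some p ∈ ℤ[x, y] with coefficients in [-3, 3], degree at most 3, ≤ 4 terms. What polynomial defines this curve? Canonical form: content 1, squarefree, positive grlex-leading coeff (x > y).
2*x^2 + x*y - 3*y^2 + 1

First, deg p = 2. No degree-1 curve has this shape.
Next, from the axis intercepts and sections: no x-intercept at any integer in the box.
Finally, these observations pin down the coefficients.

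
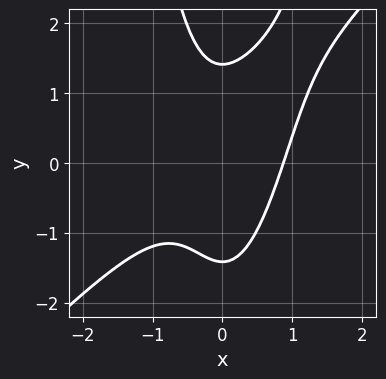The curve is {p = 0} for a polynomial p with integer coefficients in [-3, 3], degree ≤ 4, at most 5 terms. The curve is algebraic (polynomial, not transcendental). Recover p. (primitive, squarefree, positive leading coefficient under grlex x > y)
(a) deg p = 3. A generic line meets the curve in up to 3 points.
(b) The integer polynomial consistent with all of this is the stated p.

3*x^3 - 3*x^2*y + y^2 - 2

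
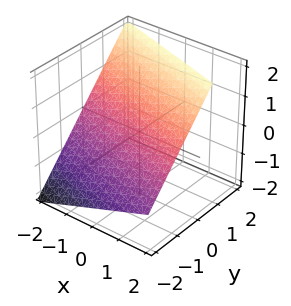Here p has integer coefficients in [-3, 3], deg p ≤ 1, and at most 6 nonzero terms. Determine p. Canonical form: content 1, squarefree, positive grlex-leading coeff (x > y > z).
x + 3*y - 3*z + 2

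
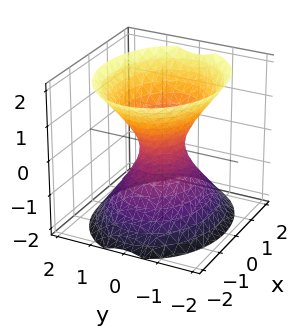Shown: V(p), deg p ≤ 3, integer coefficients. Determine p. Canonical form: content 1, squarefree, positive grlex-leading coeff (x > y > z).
2*x^2 + 3*y^2 - 2*z^2 - 1

(a) Degree: an hourglass — one-sheet hyperboloid; a quadric, so deg p = 2.
(b) Symmetries: the x ↦ −x reflection is a symmetry, so x appears only in even powers; it's symmetric under y → −y, forcing even powers of y; mirror symmetry z ↦ −z ⇒ only even powers of z.
(c) Reading off the gridlines: no z-intercept at any integer in the box.
(d) Matching integer coefficients to the picture gives p.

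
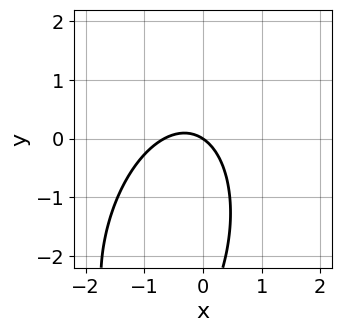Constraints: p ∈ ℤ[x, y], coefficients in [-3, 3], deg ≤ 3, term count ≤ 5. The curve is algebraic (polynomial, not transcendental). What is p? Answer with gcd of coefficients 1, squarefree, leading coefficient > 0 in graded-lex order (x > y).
1. deg p = 2. The shape is more complex than any degree-1 curve.
2. Against the integer gridlines: it crosses the y-axis at the gridline y = 0; it meets the x-axis at x = 0 (among the integer gridlines).
3. These observations pin down the coefficients.

3*x^2 - x*y + y^2 + 2*x + 3*y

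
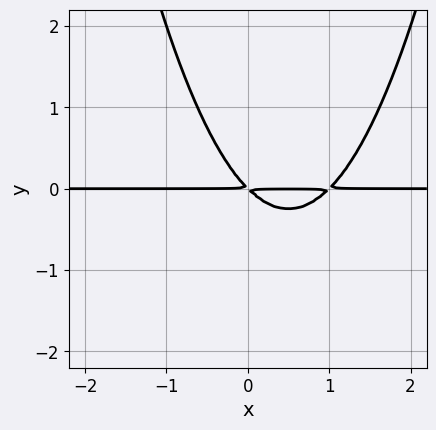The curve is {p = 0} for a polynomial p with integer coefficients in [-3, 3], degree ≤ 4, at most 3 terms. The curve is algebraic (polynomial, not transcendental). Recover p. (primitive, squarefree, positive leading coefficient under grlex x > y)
(a) The degree is 3 — no degree-2 curve has this shape.
(b) From the axis intercepts and sections: every point of the x-axis in the box is on the curve.
(c) These observations pin down the coefficients.

x^2*y - x*y - y^2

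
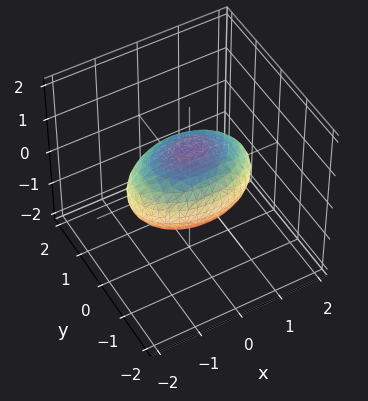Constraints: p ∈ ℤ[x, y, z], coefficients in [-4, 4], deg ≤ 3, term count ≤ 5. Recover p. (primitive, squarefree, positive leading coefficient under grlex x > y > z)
x^2 + 2*y^2 + 2*z^2 - 2

(a) Degree: bounded and convex; a quadric, so deg p = 2.
(b) Symmetries: the x ↦ −x reflection is a symmetry, so x appears only in even powers; the z ↦ −z reflection is a symmetry, so z appears only in even powers; the y ↦ −y reflection is a symmetry, so y appears only in even powers.
(c) From the visible intercepts: the y-axis gridline crossings are at y ∈ {-1, 1}; the z-axis gridline crossings are at z ∈ {-1, 1}.
(d) Putting this together gives p.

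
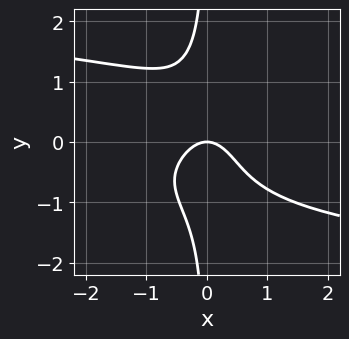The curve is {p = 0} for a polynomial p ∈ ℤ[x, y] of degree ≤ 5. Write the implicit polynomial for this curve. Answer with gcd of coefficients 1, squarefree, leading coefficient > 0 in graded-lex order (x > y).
3*x*y^3 + 3*x^2 + 2*y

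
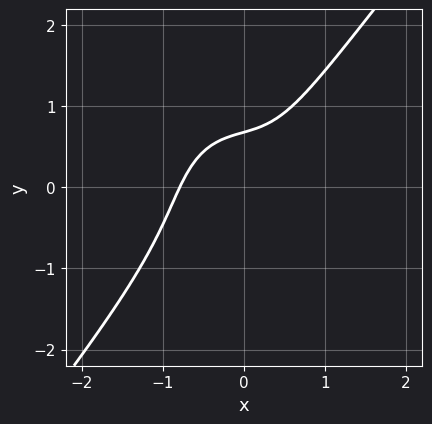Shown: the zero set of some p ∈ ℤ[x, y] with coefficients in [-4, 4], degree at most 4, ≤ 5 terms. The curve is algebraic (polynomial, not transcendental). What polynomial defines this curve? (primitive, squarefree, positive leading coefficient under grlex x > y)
(a) Degree: the shape is more complex than any degree-2 curve, so deg p = 3.
(b) Solving for integer coefficients yields p as stated.

2*x^3 - y^3 + x*y - y + 1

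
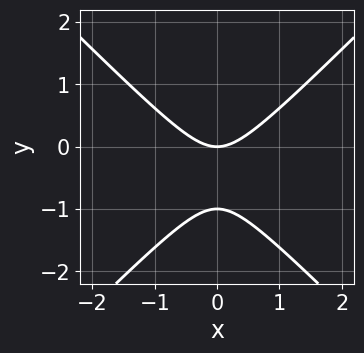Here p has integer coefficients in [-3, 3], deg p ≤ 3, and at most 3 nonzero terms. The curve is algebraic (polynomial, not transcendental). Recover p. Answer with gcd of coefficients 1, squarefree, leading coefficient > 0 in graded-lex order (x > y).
x^2 - y^2 - y

Degree: a generic line meets the curve in up to 2 points, so deg p = 2.
Symmetries: it's symmetric under x → −x, forcing even powers of x.
From the visible intercepts: the y-axis gridline crossings are at y ∈ {-1, 0}; one x-axis crossing is at x = 0.
These observations pin down the coefficients.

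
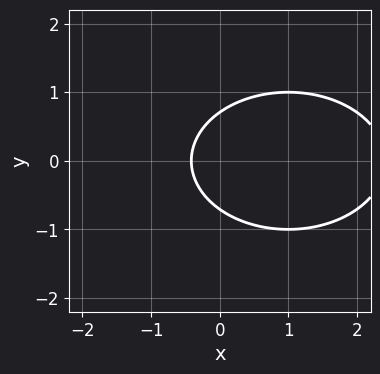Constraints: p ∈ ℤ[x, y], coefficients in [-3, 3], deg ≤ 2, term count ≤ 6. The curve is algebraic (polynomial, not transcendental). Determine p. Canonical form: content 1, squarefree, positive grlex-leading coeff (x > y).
First, degree: no degree-1 curve has this shape, so deg p = 2.
Then, symmetries: the y ↦ −y reflection is a symmetry, so y appears only in even powers.
Finally, assembling these constraints gives the stated polynomial.

x^2 + 2*y^2 - 2*x - 1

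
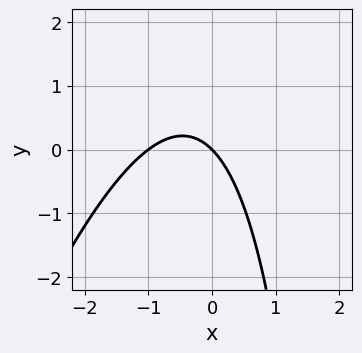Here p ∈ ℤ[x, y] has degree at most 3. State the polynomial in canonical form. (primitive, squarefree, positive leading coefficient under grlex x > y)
First, the degree is 2 — a generic line meets the curve in up to 2 points.
Next, checking where it meets the axes: among the integer gridlines, it crosses the x-axis at x ∈ {-1, 0}; one y-axis crossing is at y = 0.
Finally, solving for integer coefficients yields p as stated.

3*x^2 - x*y + 3*x + 3*y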